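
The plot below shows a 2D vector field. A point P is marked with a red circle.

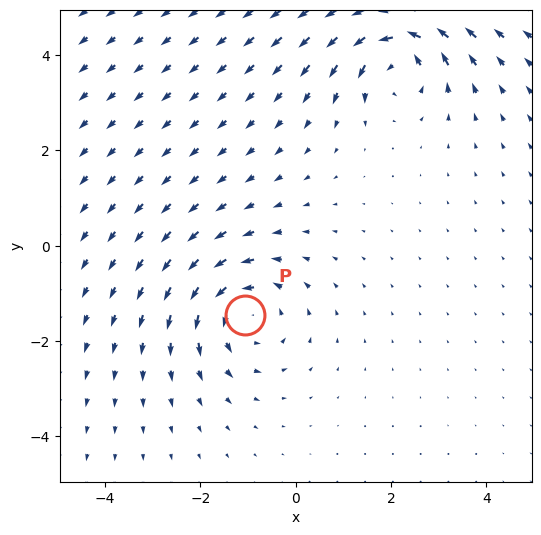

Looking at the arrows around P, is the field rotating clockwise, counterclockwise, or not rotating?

counterclockwise

Near P at (-1.1, -1.5) the arrows circulate counterclockwise. The curl (z-component) there is about +3; positive curl means counterclockwise rotation.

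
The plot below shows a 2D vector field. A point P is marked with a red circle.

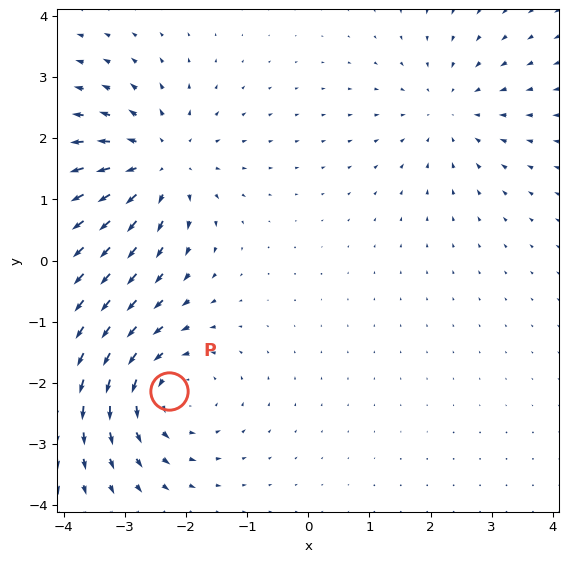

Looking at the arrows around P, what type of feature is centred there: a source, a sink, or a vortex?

vortex

At P (-2.3, -2.1) the arrows circulate counterclockwise. Divergence ≈0, curl about +4 — near-zero divergence with nonzero curl is a vortex.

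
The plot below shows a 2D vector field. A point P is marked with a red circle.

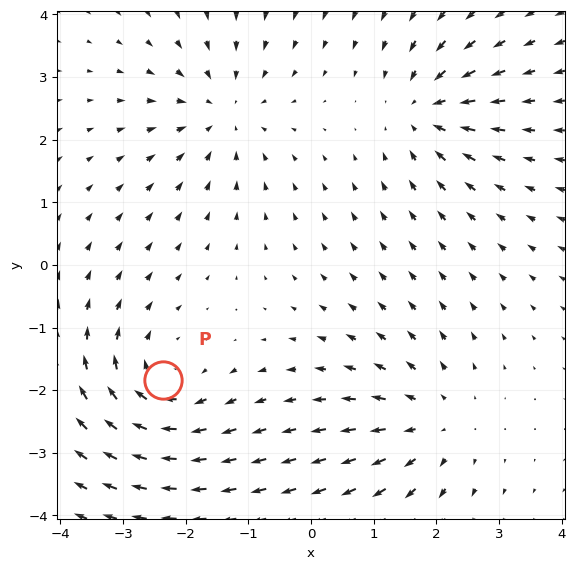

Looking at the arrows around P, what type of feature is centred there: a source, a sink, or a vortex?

vortex

At P (-2.4, -1.8) the arrows circulate clockwise. Divergence ≈0, curl about -4 — near-zero divergence with nonzero curl is a vortex.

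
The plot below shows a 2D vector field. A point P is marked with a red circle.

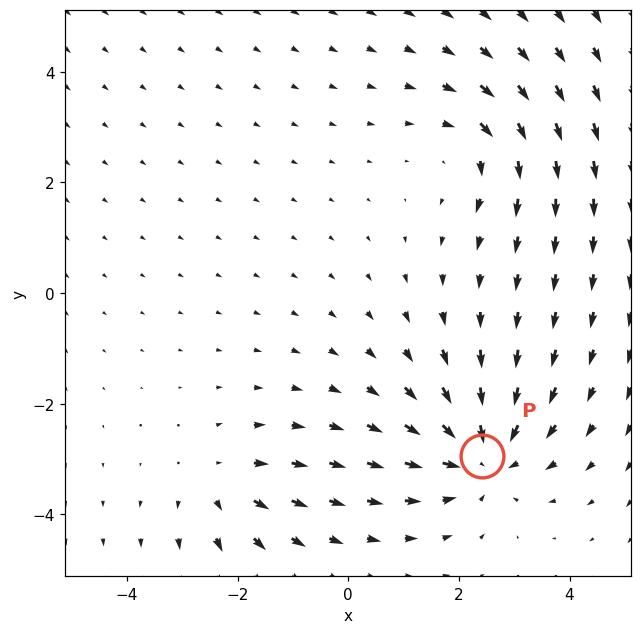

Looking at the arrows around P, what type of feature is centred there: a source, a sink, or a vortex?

At P (2.4, -2.9) the arrows converge inward. Divergence about -4, curl ≈0 — negative divergence with near-zero curl is a sink.

sink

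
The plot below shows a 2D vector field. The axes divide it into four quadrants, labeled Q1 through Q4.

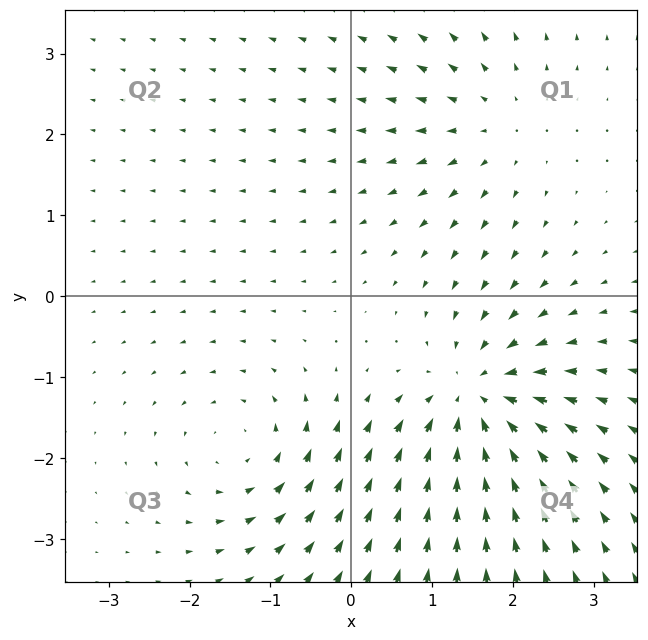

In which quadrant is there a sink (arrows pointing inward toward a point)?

The sink sits at approximately (1.6, -1.3), which lies in quadrant Q4. The divergence there is about -5, negative as expected for a sink.

Q4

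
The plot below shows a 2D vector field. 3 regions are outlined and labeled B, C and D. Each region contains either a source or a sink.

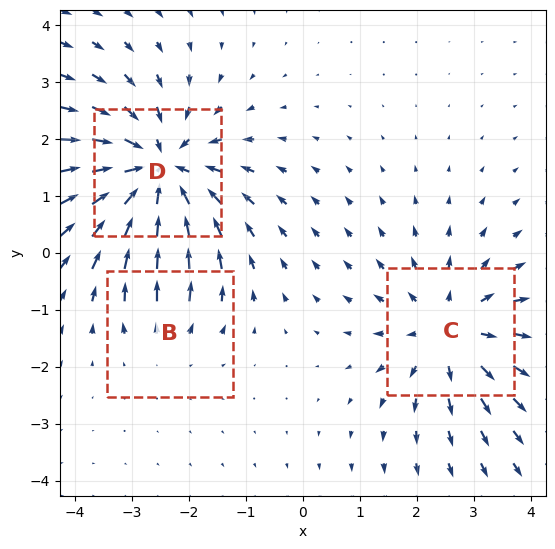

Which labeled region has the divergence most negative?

Divergence at each region's feature centre — B: about +2, C: about +3, D: about -5. Region D is most negative.

D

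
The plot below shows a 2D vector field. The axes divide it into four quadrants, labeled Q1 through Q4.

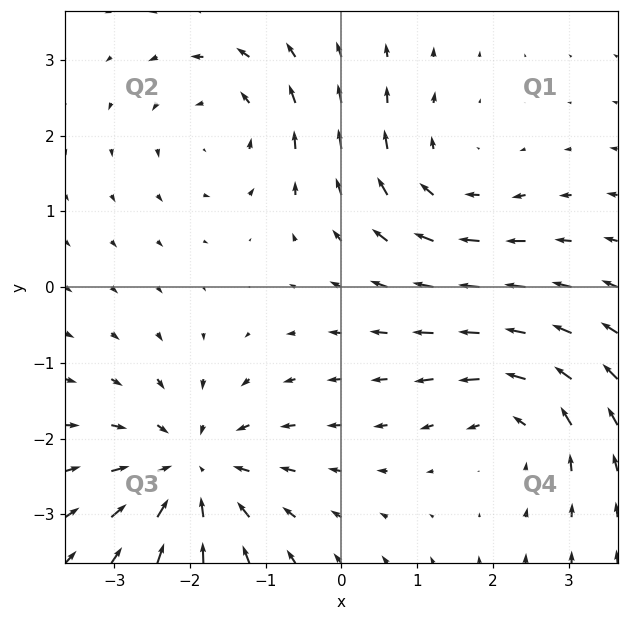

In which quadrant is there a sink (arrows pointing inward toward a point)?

Q3

The sink sits at approximately (-2.0, -2.4), which lies in quadrant Q3. The divergence there is about -5, negative as expected for a sink.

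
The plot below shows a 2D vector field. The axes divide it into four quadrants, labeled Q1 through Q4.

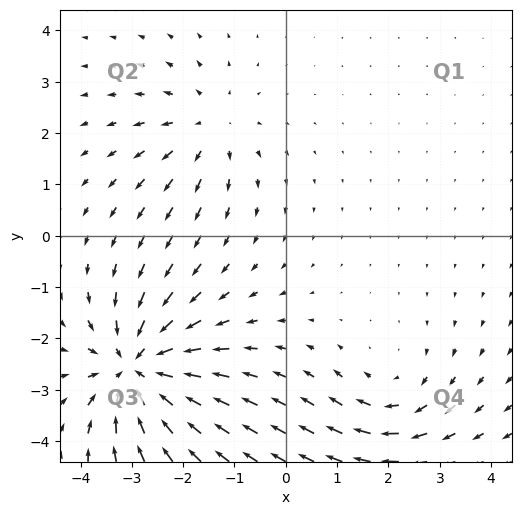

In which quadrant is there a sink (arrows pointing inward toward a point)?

Q3

The sink sits at approximately (-2.9, -2.6), which lies in quadrant Q3. The divergence there is about -5, negative as expected for a sink.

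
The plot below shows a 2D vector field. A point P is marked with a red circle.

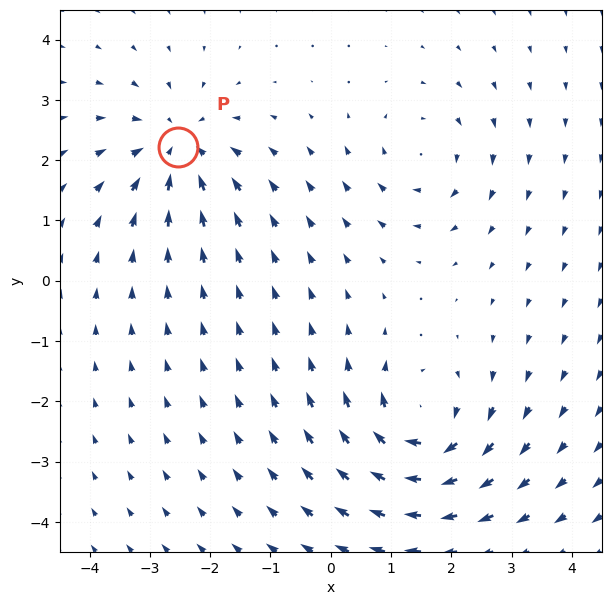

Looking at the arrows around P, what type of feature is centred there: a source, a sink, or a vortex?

At P (-2.5, 2.2) the arrows converge inward. Divergence about -4, curl ≈0 — negative divergence with near-zero curl is a sink.

sink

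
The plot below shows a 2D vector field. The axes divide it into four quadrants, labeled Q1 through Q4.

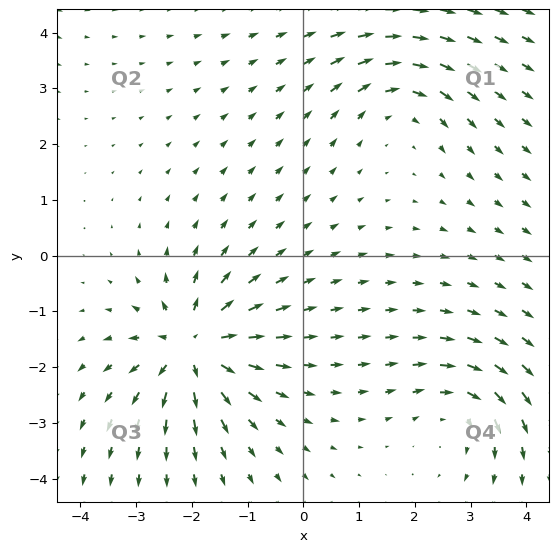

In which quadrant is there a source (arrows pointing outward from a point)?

The source sits at approximately (-2.0, -1.6), which lies in quadrant Q3. The divergence there is about +6, positive as expected for a source.

Q3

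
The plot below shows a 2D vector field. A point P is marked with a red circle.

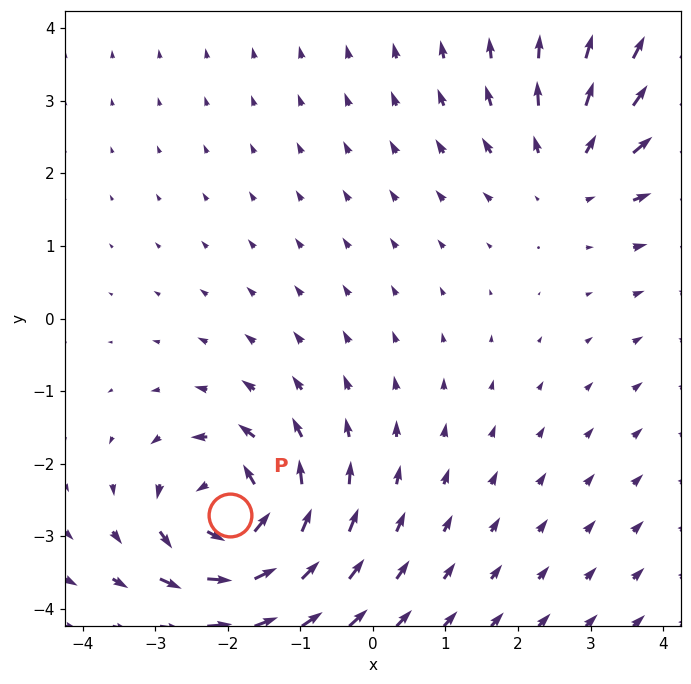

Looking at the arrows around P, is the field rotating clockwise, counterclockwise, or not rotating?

Near P at (-2.0, -2.7) the arrows circulate counterclockwise. The curl (z-component) there is about +5; positive curl means counterclockwise rotation.

counterclockwise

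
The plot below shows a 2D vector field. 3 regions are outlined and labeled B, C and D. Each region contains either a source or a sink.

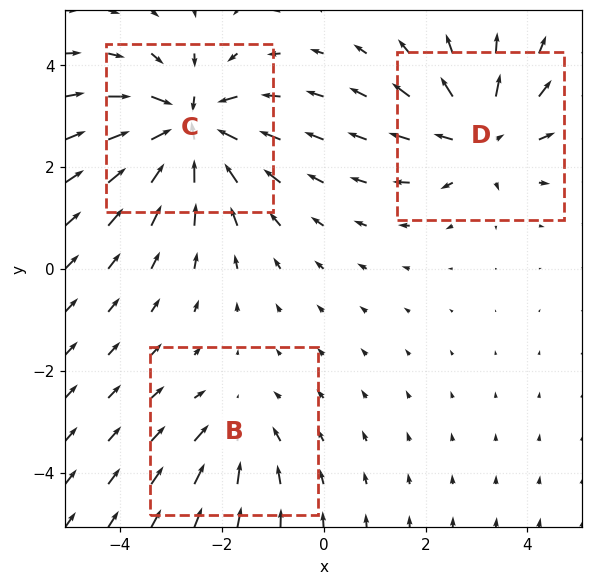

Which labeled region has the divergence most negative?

Divergence at each region's feature centre — B: about -2, C: about -5, D: about +4. Region C is most negative.

C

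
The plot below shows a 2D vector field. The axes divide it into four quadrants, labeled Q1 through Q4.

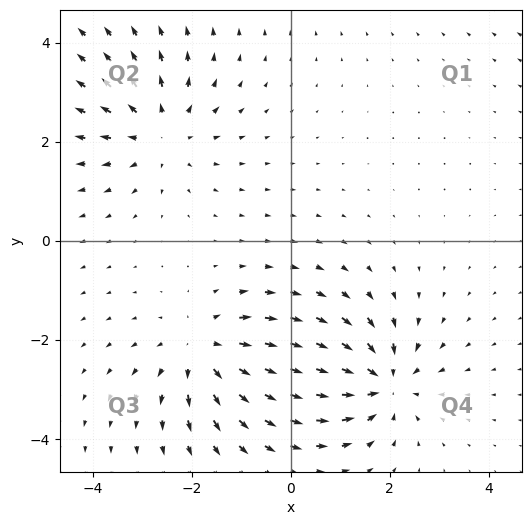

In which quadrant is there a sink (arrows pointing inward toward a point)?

The sink sits at approximately (1.9, -2.9), which lies in quadrant Q4. The divergence there is about -4, negative as expected for a sink.

Q4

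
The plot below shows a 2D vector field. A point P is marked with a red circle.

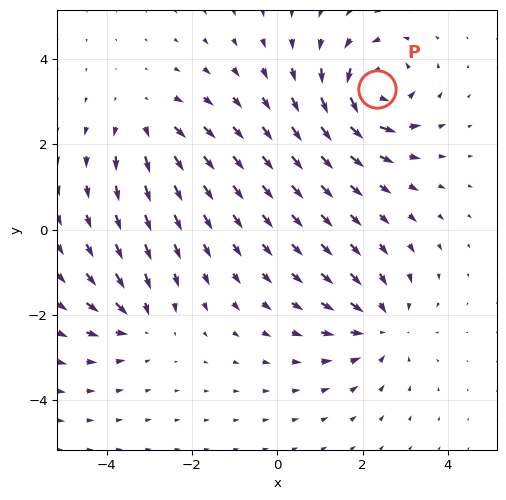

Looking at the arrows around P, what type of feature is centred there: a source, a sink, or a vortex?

vortex

At P (2.3, 3.3) the arrows circulate counterclockwise. Divergence ≈0, curl about +6 — near-zero divergence with nonzero curl is a vortex.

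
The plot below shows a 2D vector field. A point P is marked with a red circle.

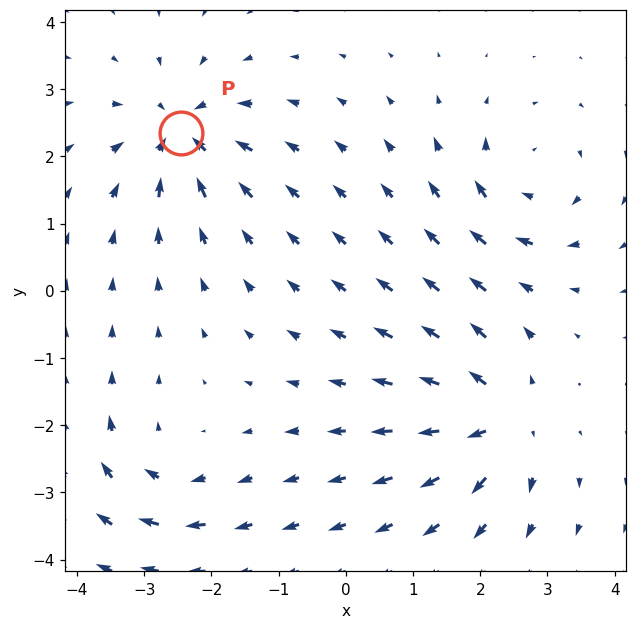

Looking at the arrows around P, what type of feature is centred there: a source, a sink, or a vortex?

sink

At P (-2.5, 2.3) the arrows converge inward. Divergence about -6, curl ≈0 — negative divergence with near-zero curl is a sink.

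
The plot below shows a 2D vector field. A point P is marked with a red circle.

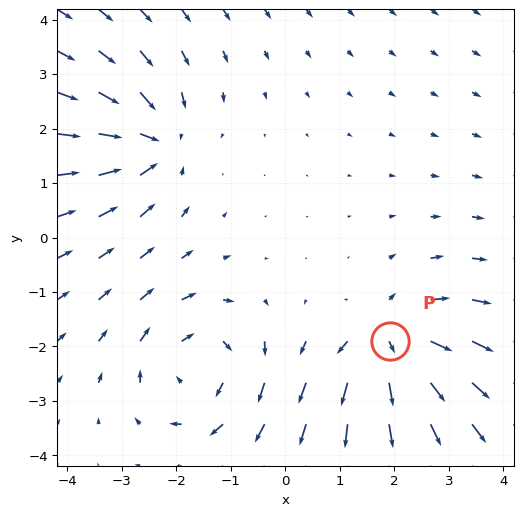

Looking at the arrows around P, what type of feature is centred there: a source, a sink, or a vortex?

At P (1.9, -1.9) the arrows spread outward. Divergence about +5, curl ≈0 — positive divergence with near-zero curl is a source.

source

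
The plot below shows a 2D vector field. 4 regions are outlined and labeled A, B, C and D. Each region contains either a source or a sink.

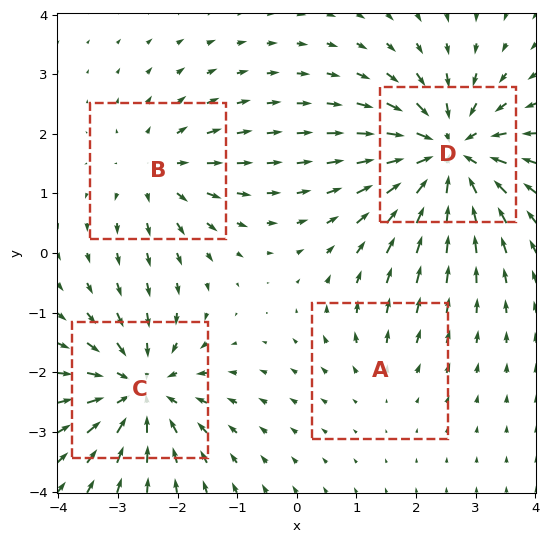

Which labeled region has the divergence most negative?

Divergence at each region's feature centre — A: about +2, B: about +4, C: about -6, D: about -7. Region D is most negative.

D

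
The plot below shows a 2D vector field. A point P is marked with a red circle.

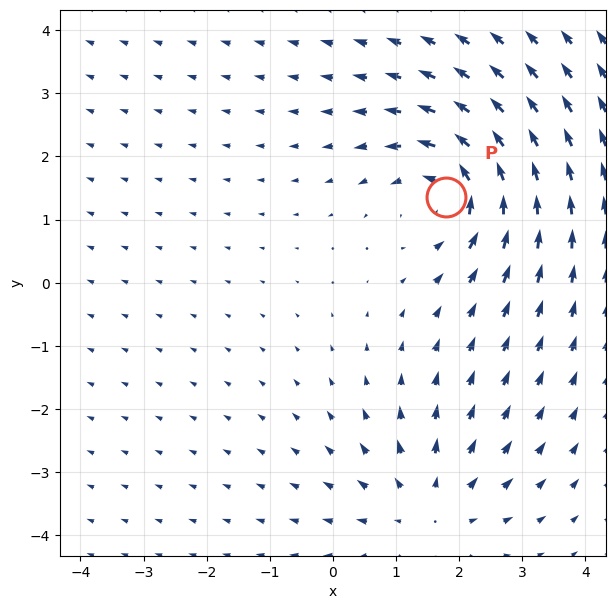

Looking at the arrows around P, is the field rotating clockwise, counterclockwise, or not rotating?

counterclockwise

Near P at (1.8, 1.4) the arrows circulate counterclockwise. The curl (z-component) there is about +5; positive curl means counterclockwise rotation.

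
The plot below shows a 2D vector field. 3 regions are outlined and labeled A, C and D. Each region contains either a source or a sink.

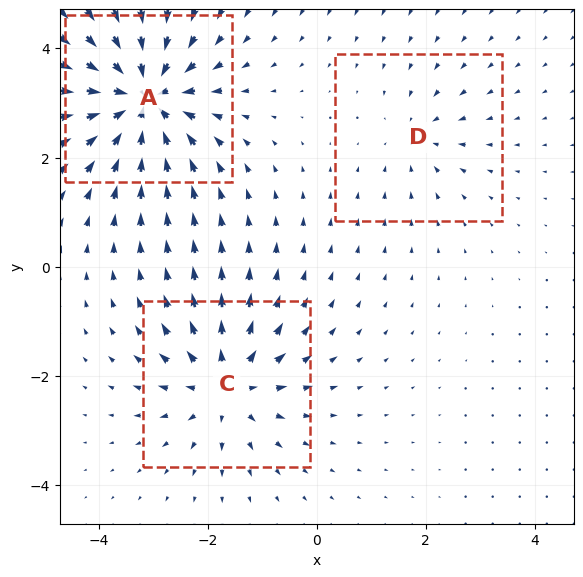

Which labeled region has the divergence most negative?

Divergence at each region's feature centre — A: about -6, C: about +4, D: about -2. Region A is most negative.

A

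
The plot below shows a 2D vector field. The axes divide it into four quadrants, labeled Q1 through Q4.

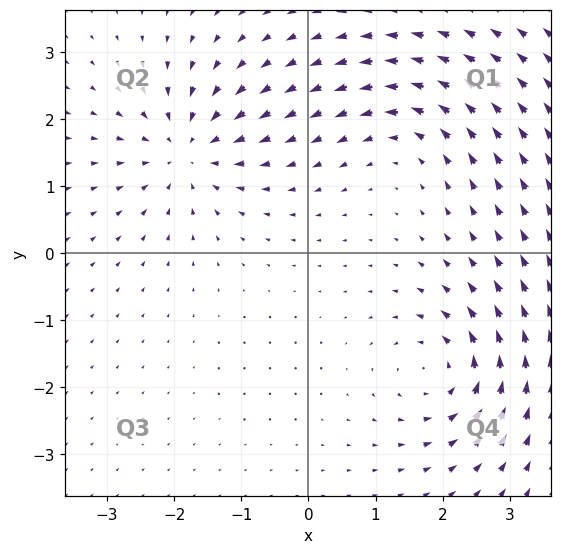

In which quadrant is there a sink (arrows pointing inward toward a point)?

The sink sits at approximately (-1.8, 1.5), which lies in quadrant Q2. The divergence there is about -5, negative as expected for a sink.

Q2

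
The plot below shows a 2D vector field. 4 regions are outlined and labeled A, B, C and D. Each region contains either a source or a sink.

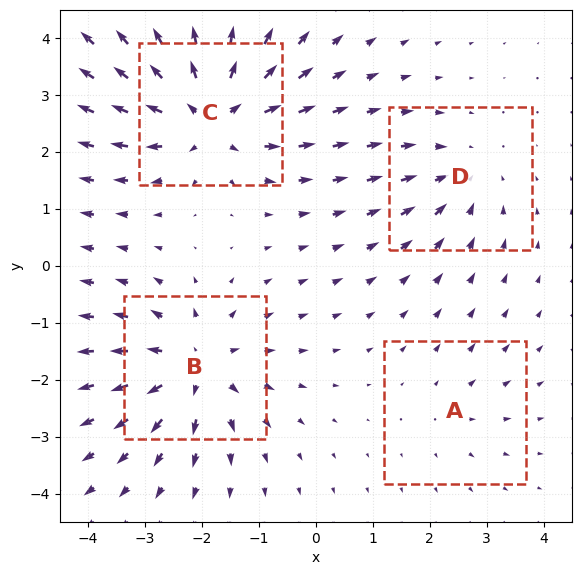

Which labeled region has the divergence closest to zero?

A

Divergence at each region's feature centre — A: about +2, B: about +5, C: about +7, D: about -3. Region A is closest to zero.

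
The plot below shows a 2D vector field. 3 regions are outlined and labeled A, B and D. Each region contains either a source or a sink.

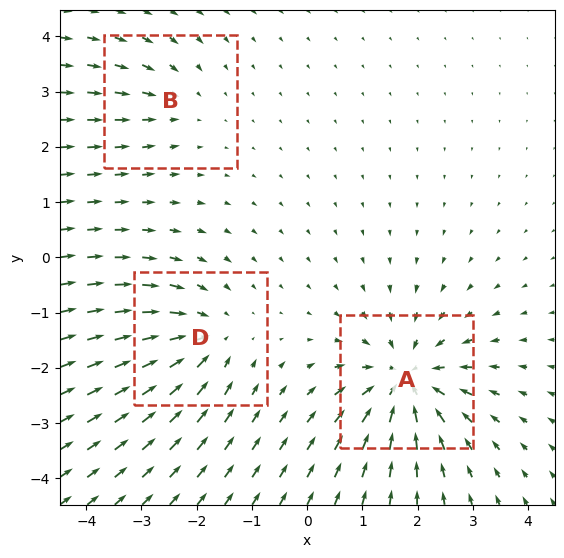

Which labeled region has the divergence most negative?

Divergence at each region's feature centre — A: about -6, B: about -2, D: about -4. Region A is most negative.

A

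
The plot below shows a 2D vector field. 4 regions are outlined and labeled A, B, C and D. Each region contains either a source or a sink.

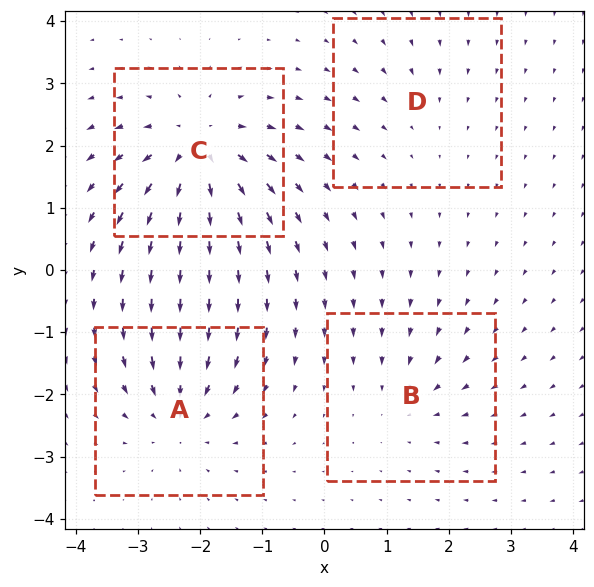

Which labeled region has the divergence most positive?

Divergence at each region's feature centre — A: about -5, B: about -3, C: about +7, D: about -2. Region C is most positive.

C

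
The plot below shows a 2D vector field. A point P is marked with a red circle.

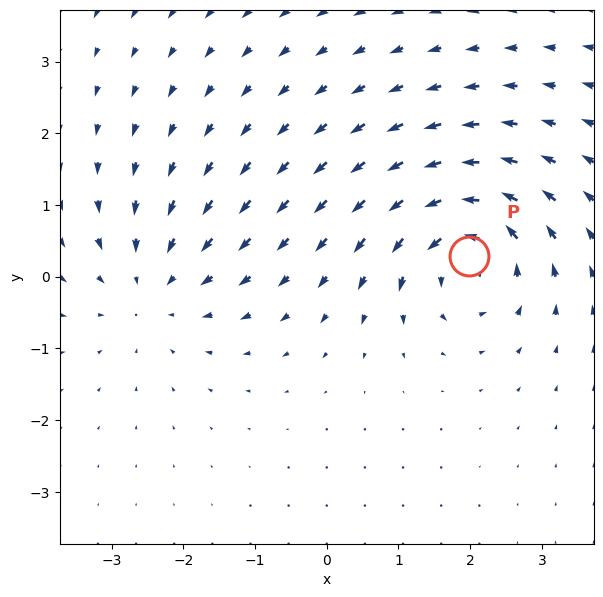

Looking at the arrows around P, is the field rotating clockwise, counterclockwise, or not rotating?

Near P at (2.0, 0.3) the arrows circulate counterclockwise. The curl (z-component) there is about +6; positive curl means counterclockwise rotation.

counterclockwise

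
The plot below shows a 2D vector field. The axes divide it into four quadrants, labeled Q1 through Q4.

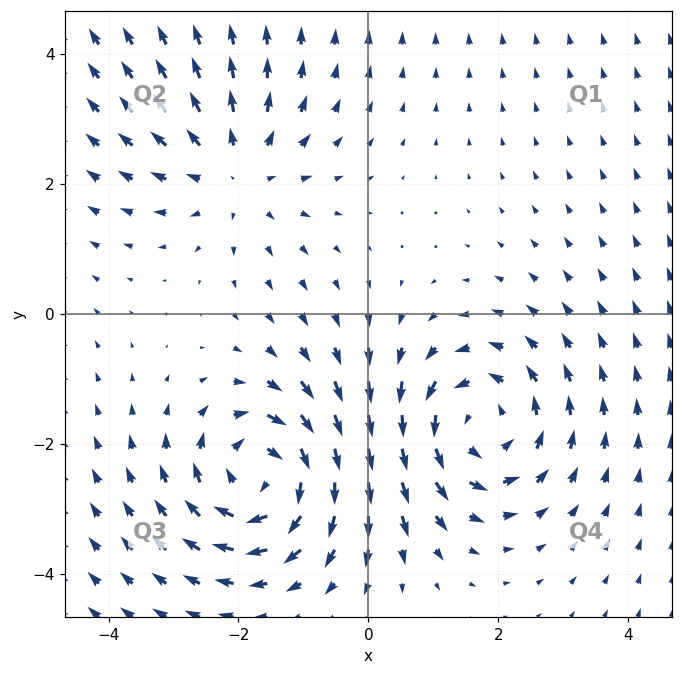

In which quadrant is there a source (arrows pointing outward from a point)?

The source sits at approximately (-2.0, 2.2), which lies in quadrant Q2. The divergence there is about +3, positive as expected for a source.

Q2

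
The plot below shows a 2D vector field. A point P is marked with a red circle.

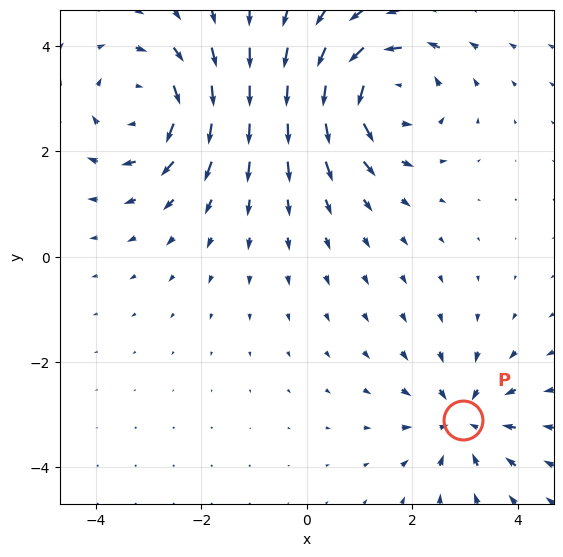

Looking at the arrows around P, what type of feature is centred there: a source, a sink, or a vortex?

At P (3.0, -3.1) the arrows converge inward. Divergence about -4, curl ≈0 — negative divergence with near-zero curl is a sink.

sink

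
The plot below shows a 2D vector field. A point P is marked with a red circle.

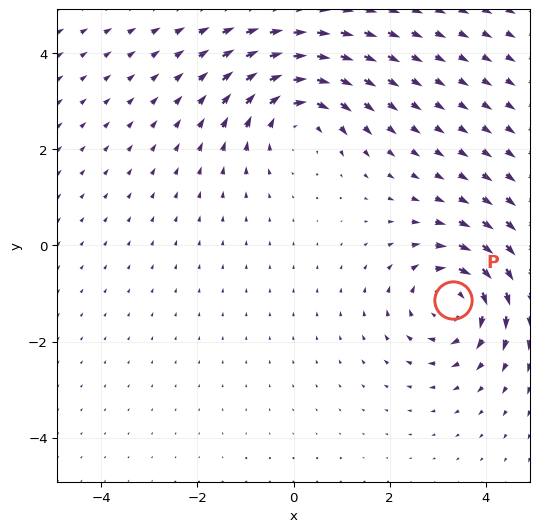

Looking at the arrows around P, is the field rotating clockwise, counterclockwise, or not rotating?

Near P at (3.3, -1.1) the arrows circulate clockwise. The curl (z-component) there is about -4; negative curl means clockwise rotation.

clockwise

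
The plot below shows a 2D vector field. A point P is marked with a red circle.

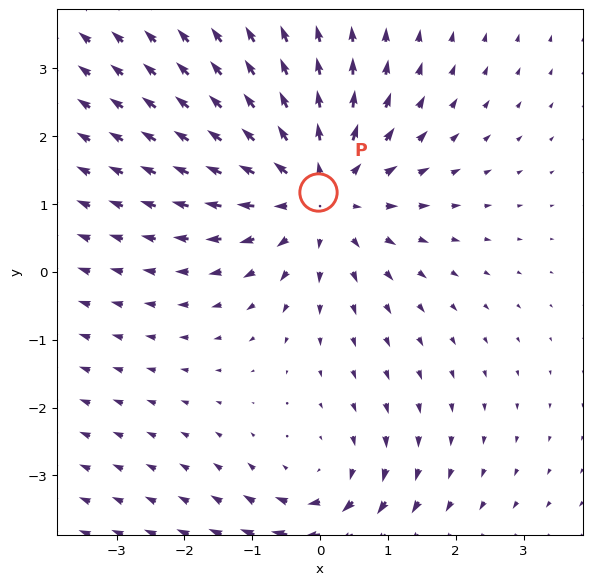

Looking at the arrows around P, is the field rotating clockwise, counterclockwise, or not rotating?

not rotating

Near P at (-0.0, 1.2) the arrows show no circulation. The curl there is ≈0.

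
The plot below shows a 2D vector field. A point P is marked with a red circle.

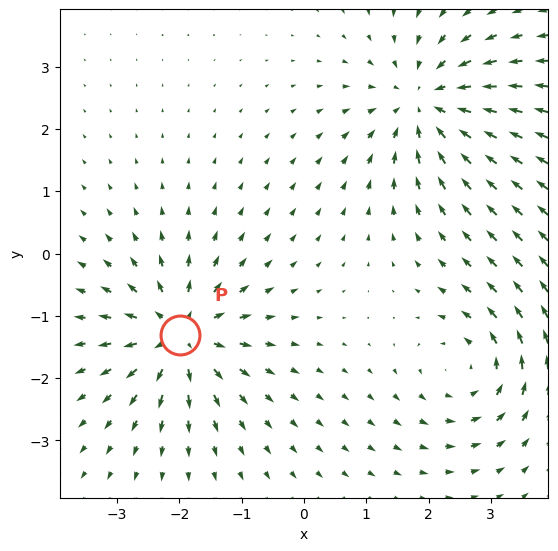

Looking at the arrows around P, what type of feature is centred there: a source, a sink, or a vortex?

source

At P (-2.0, -1.3) the arrows spread outward. Divergence about +6, curl ≈0 — positive divergence with near-zero curl is a source.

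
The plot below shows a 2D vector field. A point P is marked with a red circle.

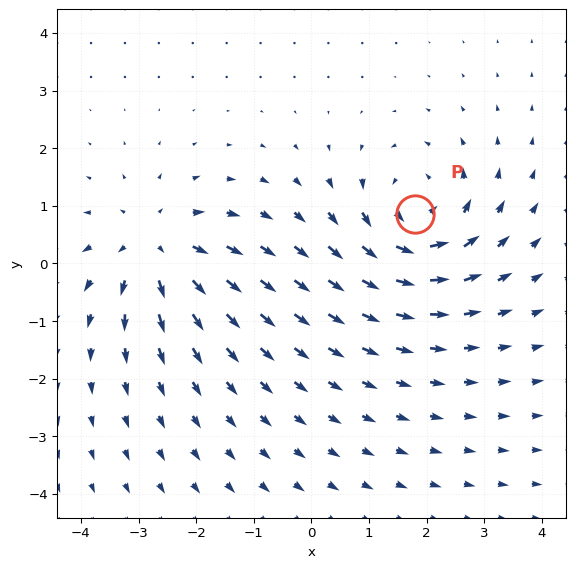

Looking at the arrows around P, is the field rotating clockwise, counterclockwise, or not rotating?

Near P at (1.8, 0.9) the arrows circulate counterclockwise. The curl (z-component) there is about +5; positive curl means counterclockwise rotation.

counterclockwise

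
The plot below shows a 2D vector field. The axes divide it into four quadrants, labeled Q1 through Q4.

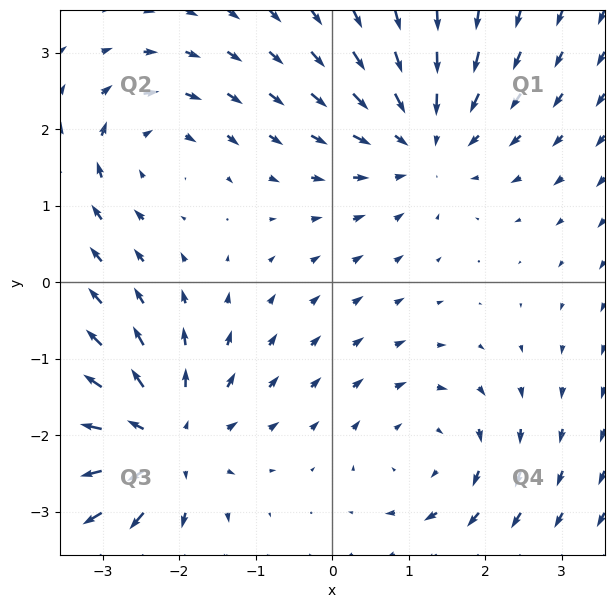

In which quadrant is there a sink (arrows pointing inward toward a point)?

Q1

The sink sits at approximately (1.2, 1.9), which lies in quadrant Q1. The divergence there is about -3, negative as expected for a sink.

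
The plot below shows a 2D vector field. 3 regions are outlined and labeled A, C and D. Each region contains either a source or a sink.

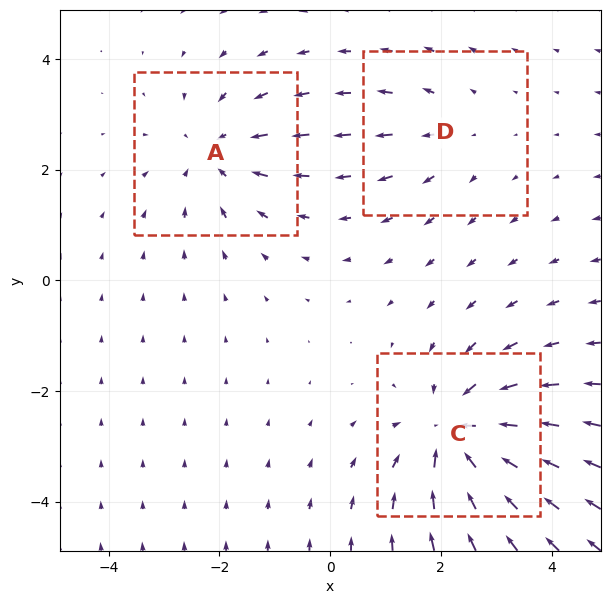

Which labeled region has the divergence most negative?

Divergence at each region's feature centre — A: about -3, C: about -4, D: about +2. Region C is most negative.

C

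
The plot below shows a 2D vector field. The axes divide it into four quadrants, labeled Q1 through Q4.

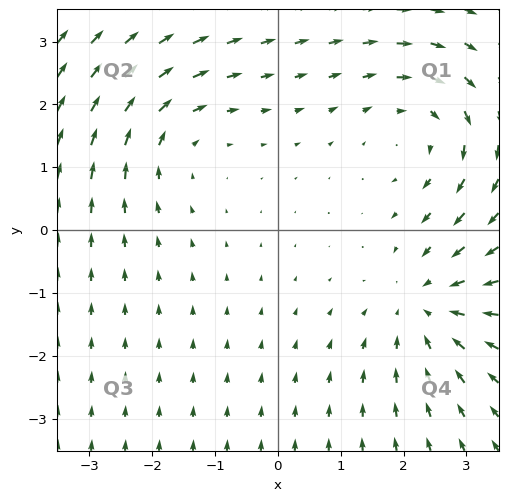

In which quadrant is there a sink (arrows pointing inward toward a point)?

The sink sits at approximately (2.4, -1.2), which lies in quadrant Q4. The divergence there is about -4, negative as expected for a sink.

Q4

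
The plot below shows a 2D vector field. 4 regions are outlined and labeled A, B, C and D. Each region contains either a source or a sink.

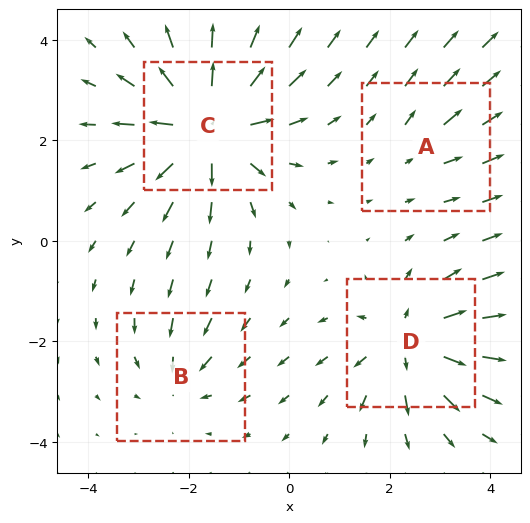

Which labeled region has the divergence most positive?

Divergence at each region's feature centre — A: about +2, B: about -3, C: about +8, D: about +6. Region C is most positive.

C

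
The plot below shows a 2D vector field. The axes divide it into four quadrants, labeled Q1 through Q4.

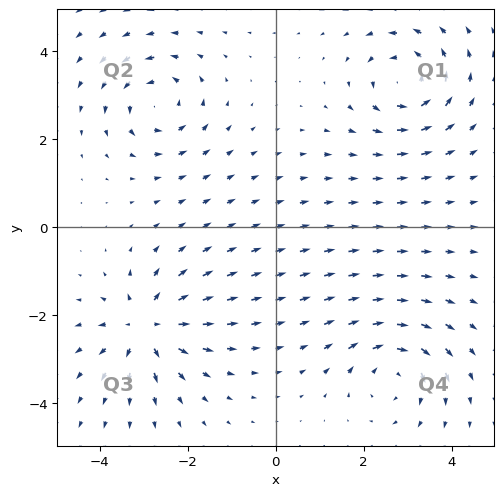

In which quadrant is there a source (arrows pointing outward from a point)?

Q3

The source sits at approximately (-2.9, -2.3), which lies in quadrant Q3. The divergence there is about +5, positive as expected for a source.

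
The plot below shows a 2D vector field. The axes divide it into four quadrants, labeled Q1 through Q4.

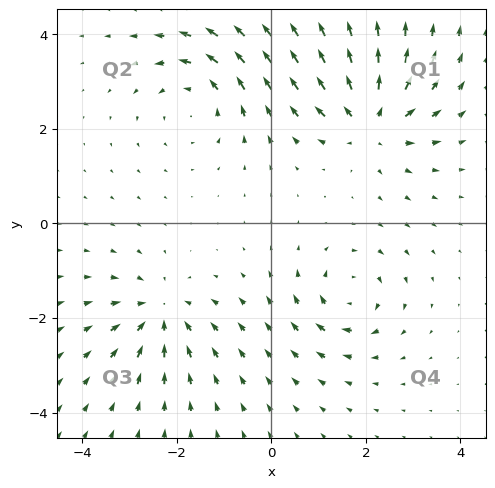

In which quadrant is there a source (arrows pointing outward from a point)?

The source sits at approximately (2.1, 2.2), which lies in quadrant Q1. The divergence there is about +6, positive as expected for a source.

Q1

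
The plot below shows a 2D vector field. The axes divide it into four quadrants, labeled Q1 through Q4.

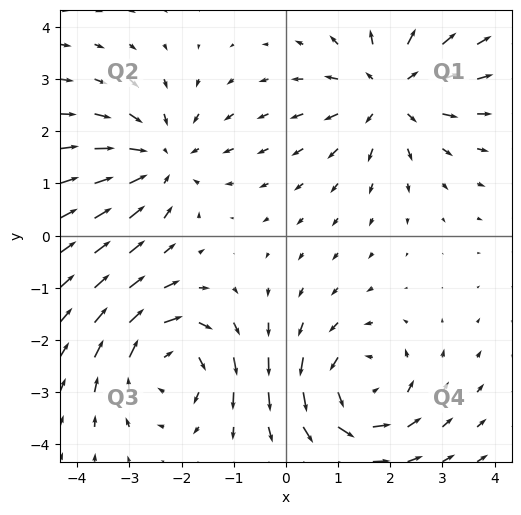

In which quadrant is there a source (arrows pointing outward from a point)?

Q1

The source sits at approximately (2.0, 2.8), which lies in quadrant Q1. The divergence there is about +3, positive as expected for a source.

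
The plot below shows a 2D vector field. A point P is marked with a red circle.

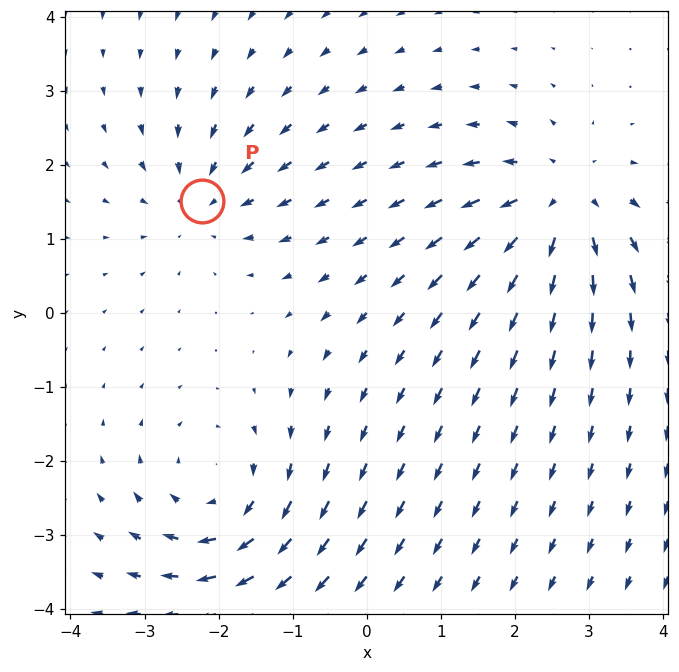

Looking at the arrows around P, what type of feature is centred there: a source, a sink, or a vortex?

At P (-2.2, 1.5) the arrows converge inward. Divergence about -4, curl ≈0 — negative divergence with near-zero curl is a sink.

sink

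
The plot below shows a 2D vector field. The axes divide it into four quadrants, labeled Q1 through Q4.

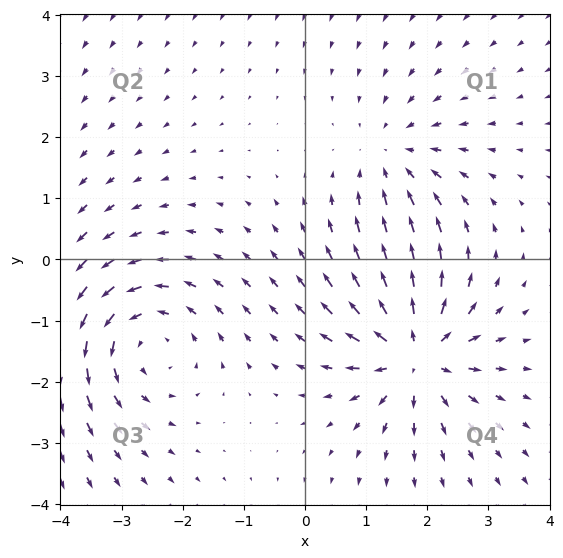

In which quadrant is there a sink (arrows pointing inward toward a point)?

The sink sits at approximately (1.4, 1.7), which lies in quadrant Q1. The divergence there is about -3, negative as expected for a sink.

Q1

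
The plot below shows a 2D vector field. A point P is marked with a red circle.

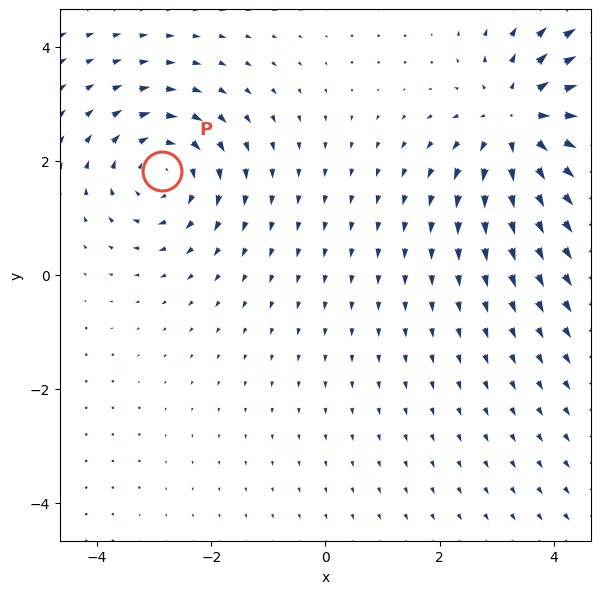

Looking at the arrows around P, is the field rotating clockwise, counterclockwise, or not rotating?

clockwise

Near P at (-2.9, 1.8) the arrows circulate clockwise. The curl (z-component) there is about -3; negative curl means clockwise rotation.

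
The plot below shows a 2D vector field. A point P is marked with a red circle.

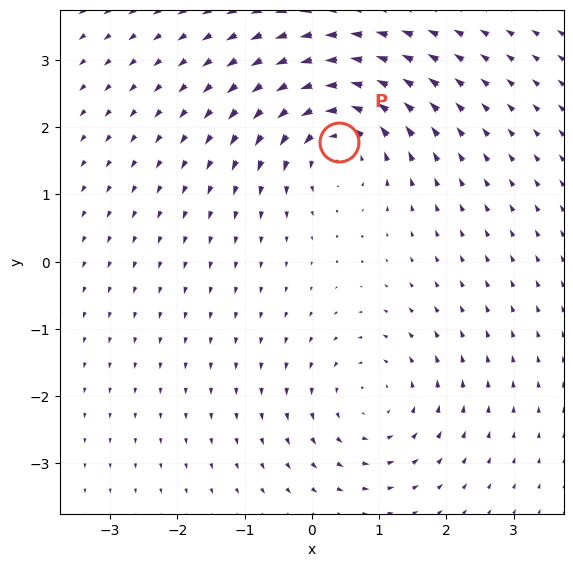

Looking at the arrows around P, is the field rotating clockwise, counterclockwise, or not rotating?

Near P at (0.4, 1.8) the arrows circulate counterclockwise. The curl (z-component) there is about +6; positive curl means counterclockwise rotation.

counterclockwise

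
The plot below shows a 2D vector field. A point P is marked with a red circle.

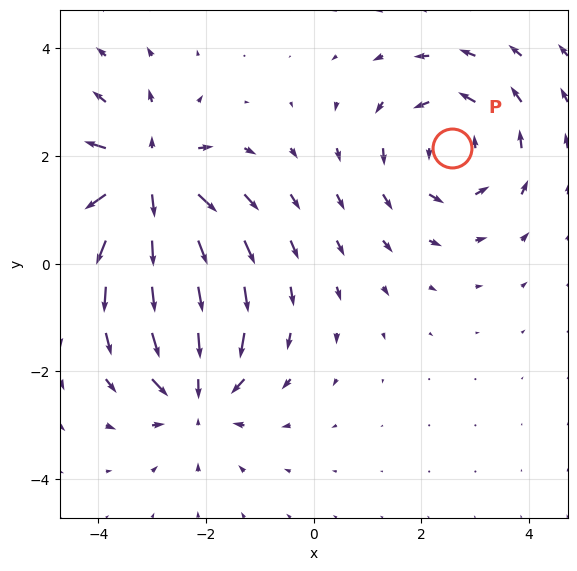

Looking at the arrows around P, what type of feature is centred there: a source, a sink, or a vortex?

At P (2.6, 2.2) the arrows circulate counterclockwise. Divergence ≈0, curl about +4 — near-zero divergence with nonzero curl is a vortex.

vortex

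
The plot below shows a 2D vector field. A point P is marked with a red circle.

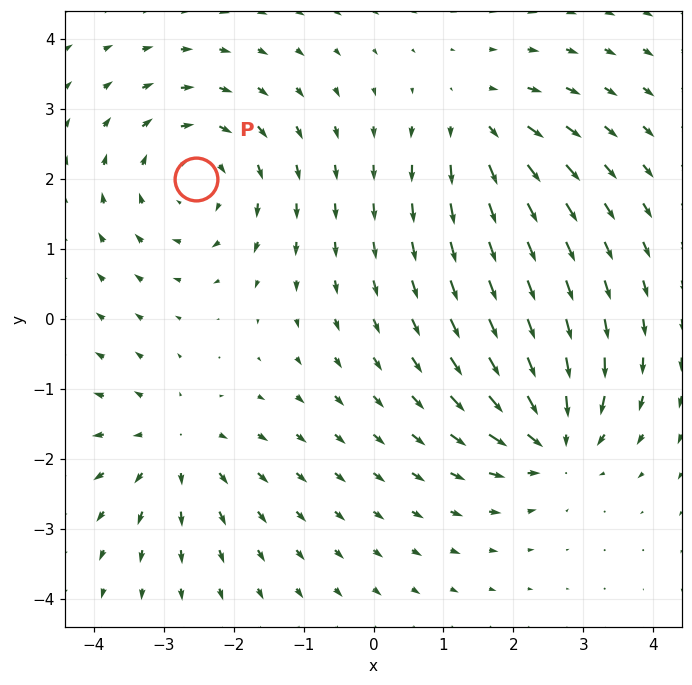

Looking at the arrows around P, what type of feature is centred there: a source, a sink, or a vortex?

At P (-2.5, 2.0) the arrows circulate clockwise. Divergence ≈0, curl about -4 — near-zero divergence with nonzero curl is a vortex.

vortex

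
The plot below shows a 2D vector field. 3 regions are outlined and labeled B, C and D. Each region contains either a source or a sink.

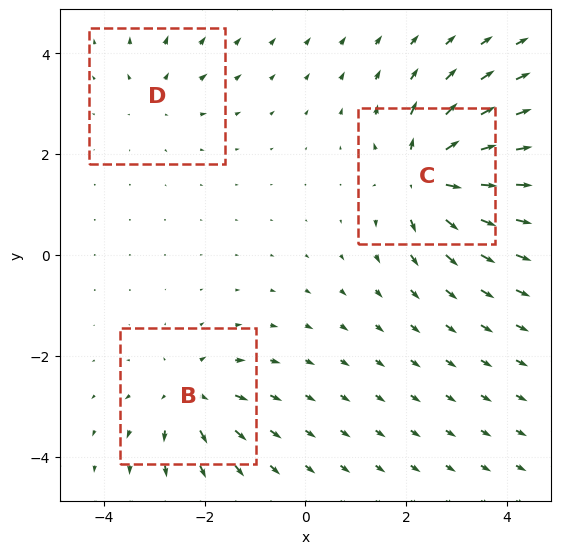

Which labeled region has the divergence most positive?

Divergence at each region's feature centre — B: about +4, C: about +6, D: about +3. Region C is most positive.

C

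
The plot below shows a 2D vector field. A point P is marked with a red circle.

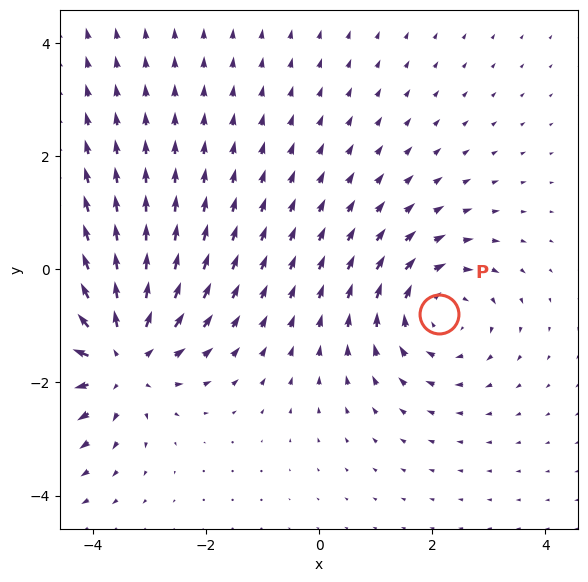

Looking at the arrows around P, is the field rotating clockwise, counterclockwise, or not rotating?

Near P at (2.1, -0.8) the arrows circulate clockwise. The curl (z-component) there is about -3; negative curl means clockwise rotation.

clockwise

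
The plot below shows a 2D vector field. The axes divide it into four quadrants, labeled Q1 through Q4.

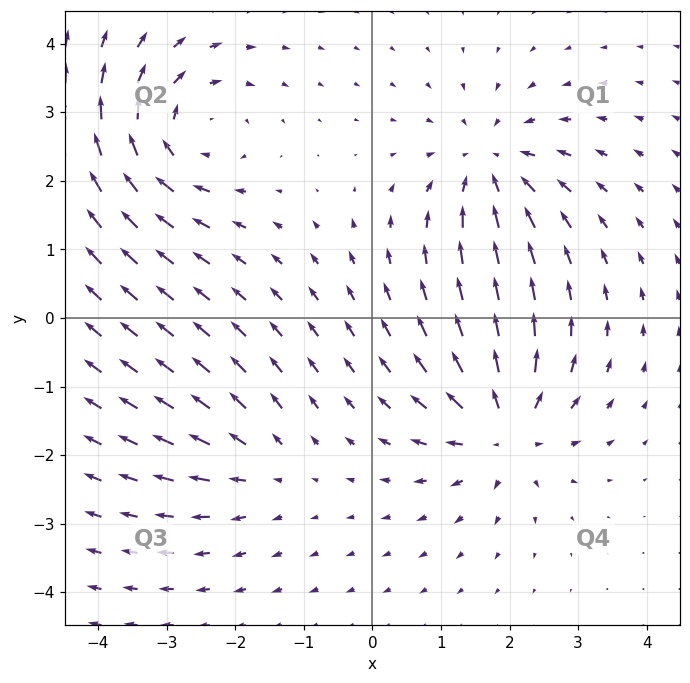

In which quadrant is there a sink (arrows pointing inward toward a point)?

The sink sits at approximately (1.7, 2.2), which lies in quadrant Q1. The divergence there is about -5, negative as expected for a sink.

Q1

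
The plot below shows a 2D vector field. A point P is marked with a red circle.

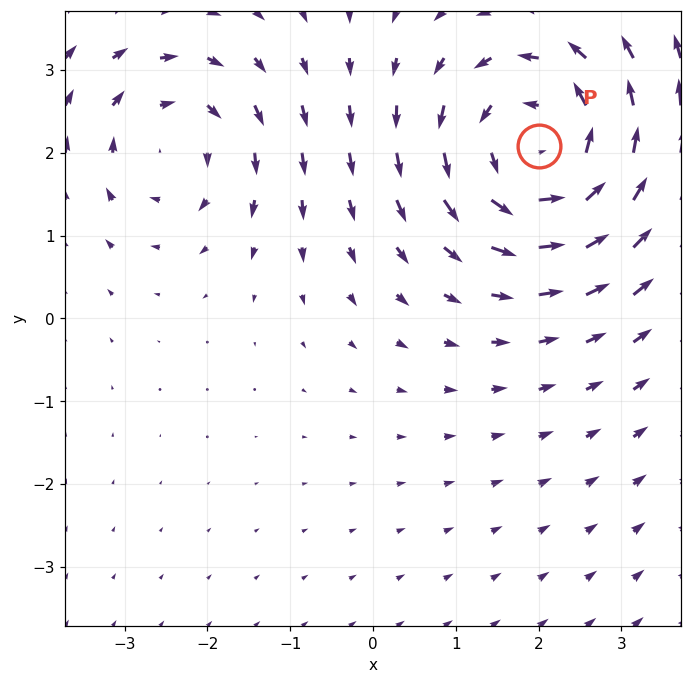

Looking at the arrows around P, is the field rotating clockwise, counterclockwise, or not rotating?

counterclockwise

Near P at (2.0, 2.1) the arrows circulate counterclockwise. The curl (z-component) there is about +4; positive curl means counterclockwise rotation.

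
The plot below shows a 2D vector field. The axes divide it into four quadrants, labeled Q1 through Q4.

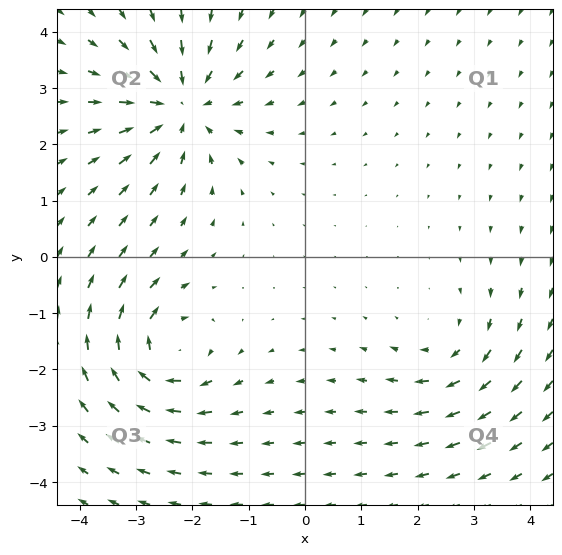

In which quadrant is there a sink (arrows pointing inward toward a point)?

The sink sits at approximately (-2.2, 2.7), which lies in quadrant Q2. The divergence there is about -5, negative as expected for a sink.

Q2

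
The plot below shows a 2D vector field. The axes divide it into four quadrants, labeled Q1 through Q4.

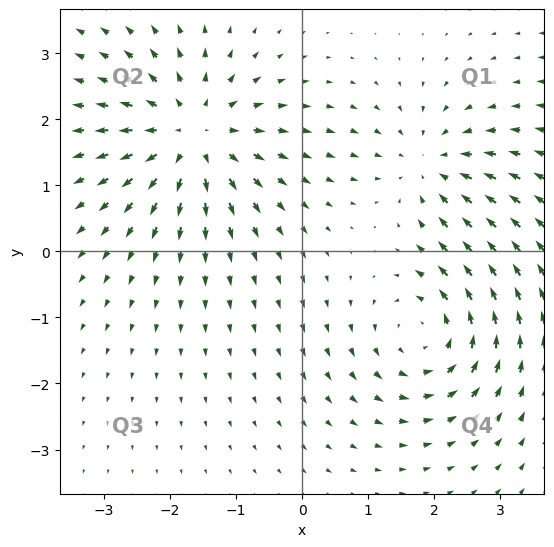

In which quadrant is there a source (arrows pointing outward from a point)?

Q2

The source sits at approximately (-1.7, 1.8), which lies in quadrant Q2. The divergence there is about +4, positive as expected for a source.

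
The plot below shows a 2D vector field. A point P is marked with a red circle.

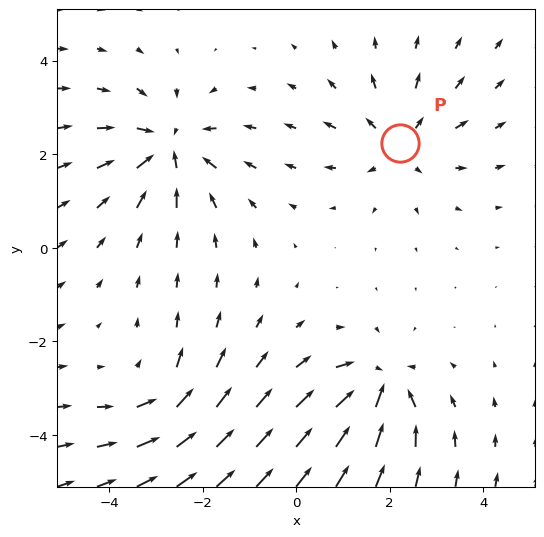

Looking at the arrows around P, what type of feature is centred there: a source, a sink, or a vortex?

source

At P (2.2, 2.2) the arrows spread outward. Divergence about +3, curl ≈0 — positive divergence with near-zero curl is a source.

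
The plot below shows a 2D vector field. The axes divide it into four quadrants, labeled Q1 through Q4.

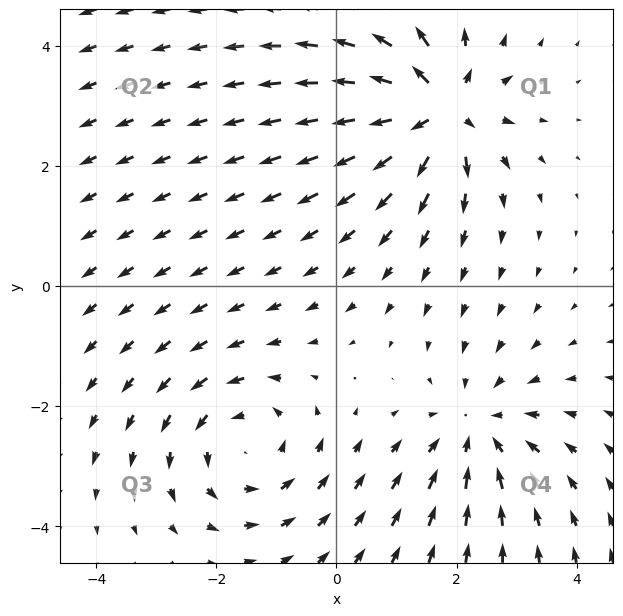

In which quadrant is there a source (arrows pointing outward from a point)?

The source sits at approximately (1.7, 2.9), which lies in quadrant Q1. The divergence there is about +6, positive as expected for a source.

Q1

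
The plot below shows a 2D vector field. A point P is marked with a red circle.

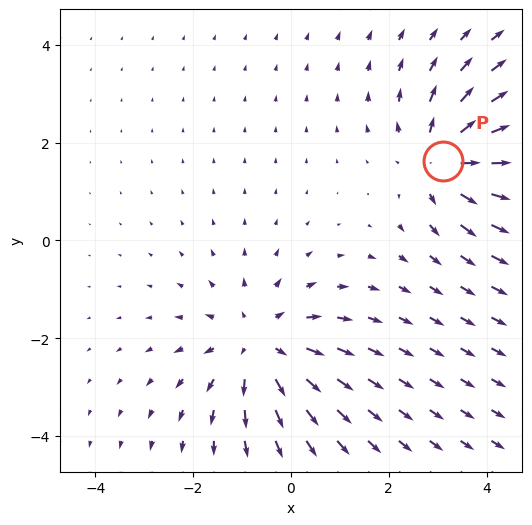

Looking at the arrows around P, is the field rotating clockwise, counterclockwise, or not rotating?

Near P at (3.1, 1.6) the arrows show no circulation. The curl there is ≈0.

not rotating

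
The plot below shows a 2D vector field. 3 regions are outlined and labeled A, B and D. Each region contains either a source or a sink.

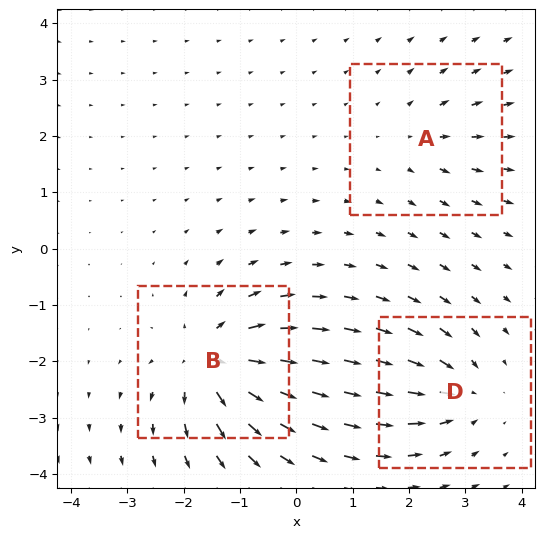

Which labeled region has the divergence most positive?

Divergence at each region's feature centre — A: about +2, B: about +5, D: about -4. Region B is most positive.

B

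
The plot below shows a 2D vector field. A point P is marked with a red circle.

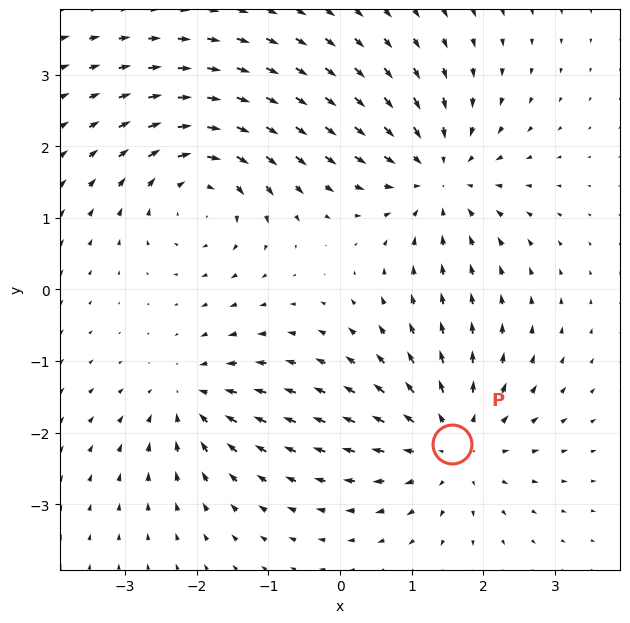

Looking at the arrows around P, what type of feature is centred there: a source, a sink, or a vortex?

source

At P (1.6, -2.2) the arrows spread outward. Divergence about +4, curl ≈0 — positive divergence with near-zero curl is a source.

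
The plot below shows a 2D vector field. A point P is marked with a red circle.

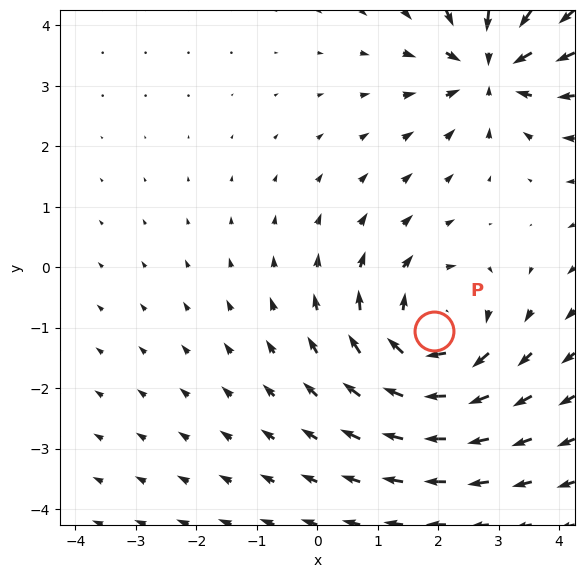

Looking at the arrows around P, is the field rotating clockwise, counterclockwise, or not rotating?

Near P at (1.9, -1.1) the arrows circulate clockwise. The curl (z-component) there is about -5; negative curl means clockwise rotation.

clockwise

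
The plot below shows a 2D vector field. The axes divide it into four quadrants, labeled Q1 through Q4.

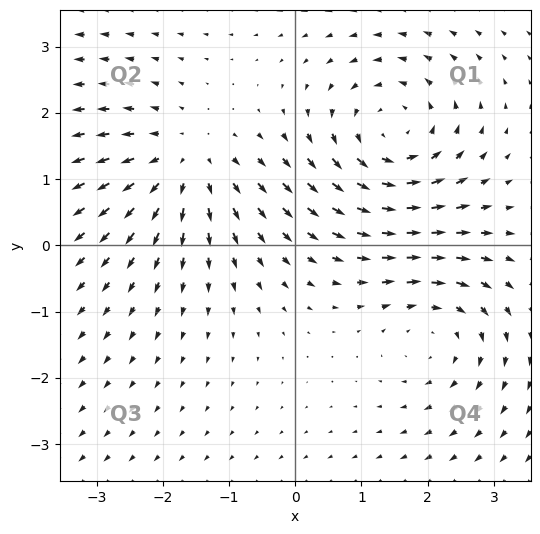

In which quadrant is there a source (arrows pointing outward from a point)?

Q2

The source sits at approximately (-1.7, 1.3), which lies in quadrant Q2. The divergence there is about +3, positive as expected for a source.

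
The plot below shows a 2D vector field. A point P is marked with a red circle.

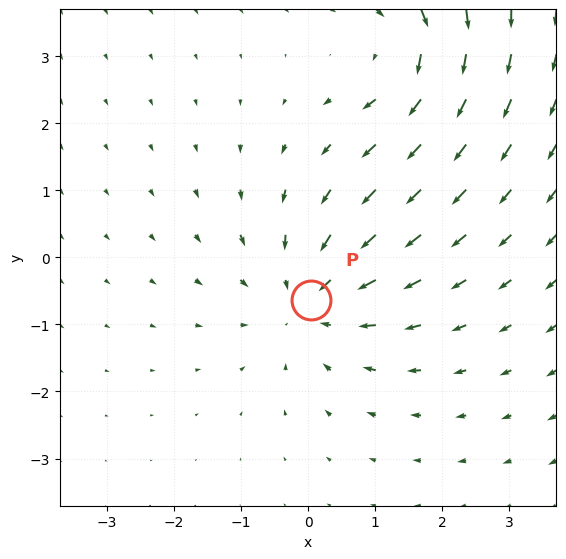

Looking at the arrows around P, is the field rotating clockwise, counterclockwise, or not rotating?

Near P at (0.0, -0.6) the arrows show no circulation. The curl there is ≈0.

not rotating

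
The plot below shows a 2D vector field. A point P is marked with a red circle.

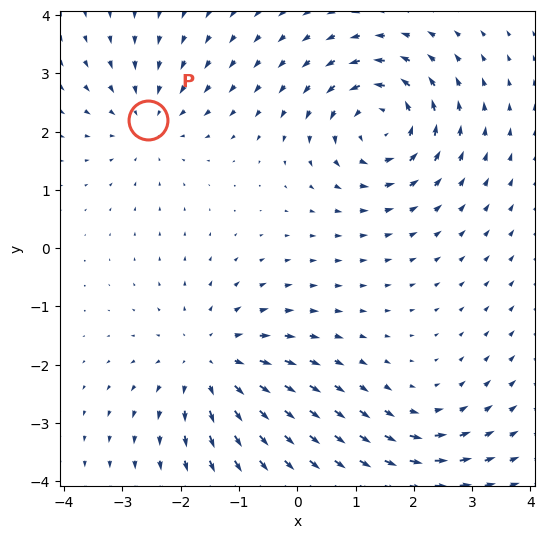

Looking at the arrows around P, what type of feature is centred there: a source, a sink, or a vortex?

At P (-2.6, 2.2) the arrows converge inward. Divergence about -3, curl ≈0 — negative divergence with near-zero curl is a sink.

sink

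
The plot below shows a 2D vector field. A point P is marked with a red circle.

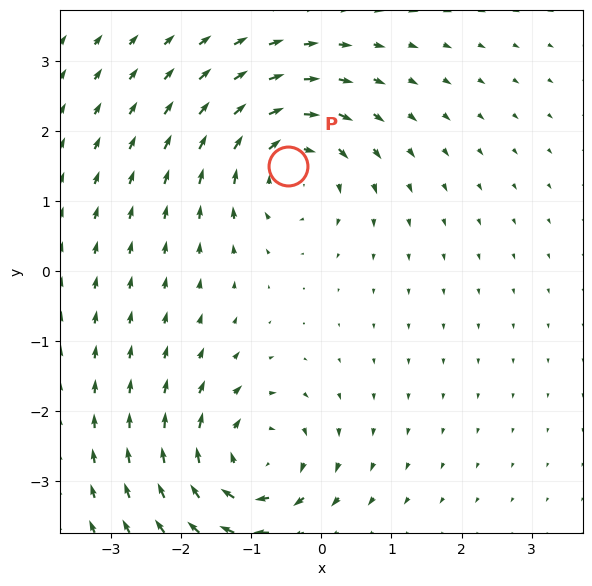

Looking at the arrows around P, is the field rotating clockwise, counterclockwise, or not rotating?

clockwise

Near P at (-0.5, 1.5) the arrows circulate clockwise. The curl (z-component) there is about -5; negative curl means clockwise rotation.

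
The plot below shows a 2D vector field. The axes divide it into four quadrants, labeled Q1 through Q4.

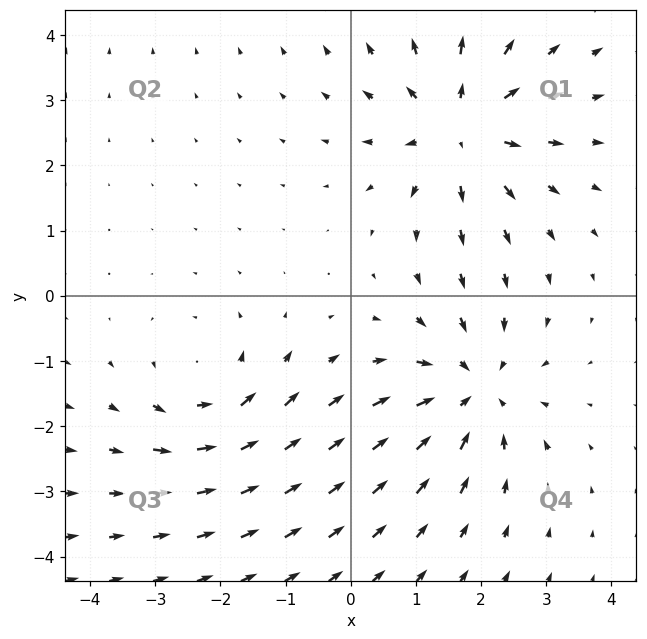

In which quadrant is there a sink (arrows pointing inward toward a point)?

The sink sits at approximately (1.9, -1.5), which lies in quadrant Q4. The divergence there is about -5, negative as expected for a sink.

Q4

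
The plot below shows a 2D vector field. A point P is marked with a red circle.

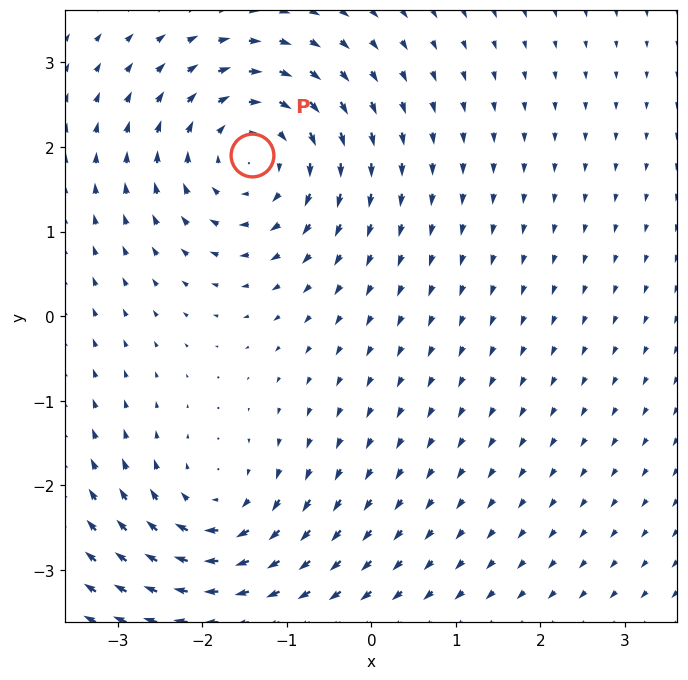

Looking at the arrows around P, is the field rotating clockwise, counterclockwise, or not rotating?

Near P at (-1.4, 1.9) the arrows circulate clockwise. The curl (z-component) there is about -4; negative curl means clockwise rotation.

clockwise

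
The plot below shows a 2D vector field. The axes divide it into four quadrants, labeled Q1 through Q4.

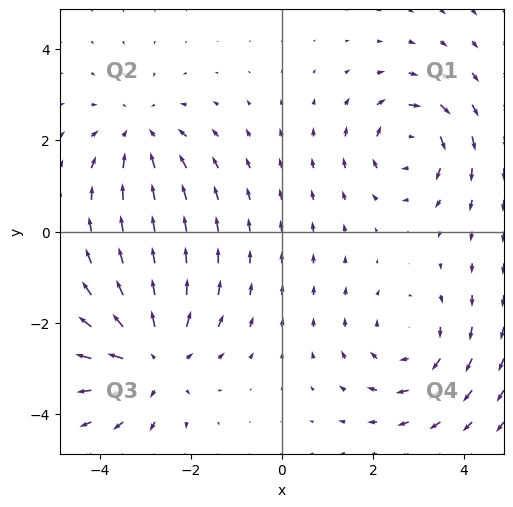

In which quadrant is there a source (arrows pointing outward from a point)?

Q3

The source sits at approximately (-2.8, -2.8), which lies in quadrant Q3. The divergence there is about +4, positive as expected for a source.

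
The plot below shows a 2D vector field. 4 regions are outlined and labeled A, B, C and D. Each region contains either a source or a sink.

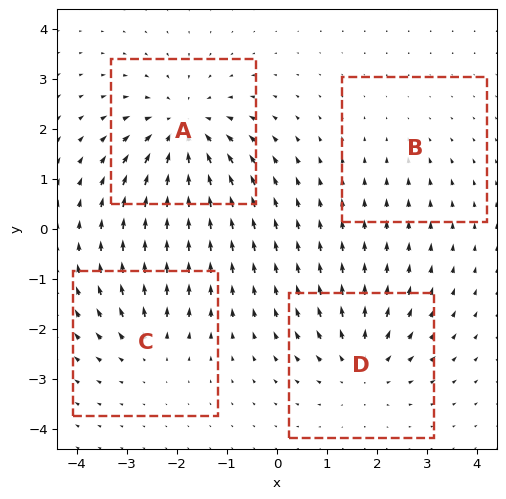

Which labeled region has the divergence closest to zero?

Divergence at each region's feature centre — A: about -6, B: about -2, C: about +3, D: about +5. Region B is closest to zero.

B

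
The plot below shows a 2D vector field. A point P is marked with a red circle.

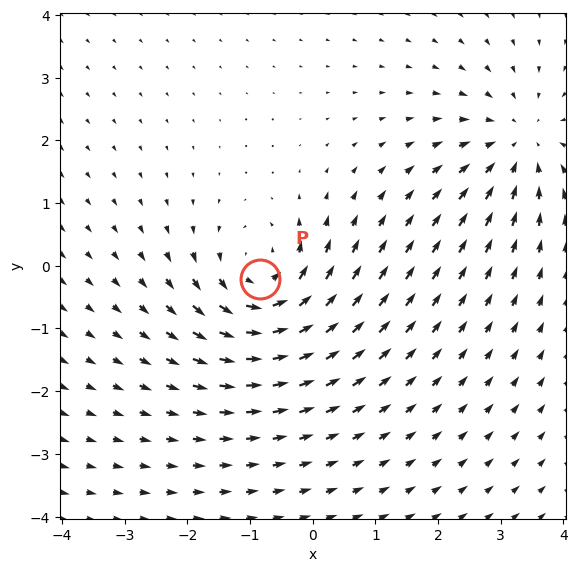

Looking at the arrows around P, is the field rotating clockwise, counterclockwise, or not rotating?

counterclockwise

Near P at (-0.8, -0.2) the arrows circulate counterclockwise. The curl (z-component) there is about +4; positive curl means counterclockwise rotation.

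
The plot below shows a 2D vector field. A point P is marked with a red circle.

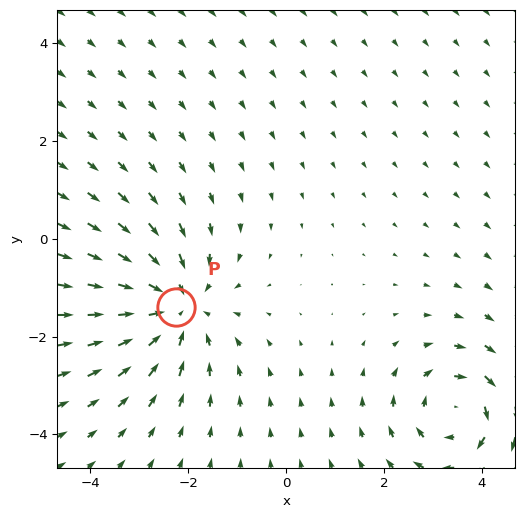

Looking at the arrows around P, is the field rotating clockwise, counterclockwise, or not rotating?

not rotating

Near P at (-2.3, -1.4) the arrows show no circulation. The curl there is ≈0.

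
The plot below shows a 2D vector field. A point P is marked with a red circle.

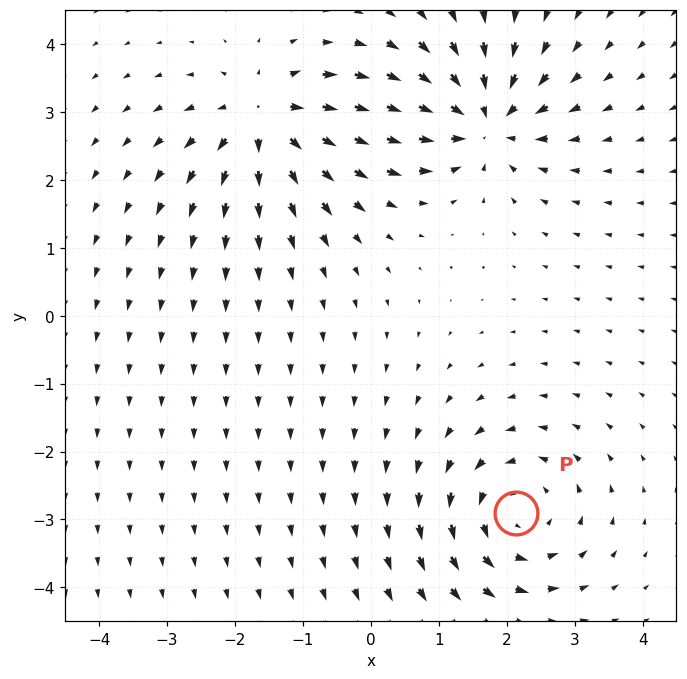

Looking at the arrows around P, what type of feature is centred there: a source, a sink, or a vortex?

vortex

At P (2.1, -2.9) the arrows circulate counterclockwise. Divergence ≈0, curl about +5 — near-zero divergence with nonzero curl is a vortex.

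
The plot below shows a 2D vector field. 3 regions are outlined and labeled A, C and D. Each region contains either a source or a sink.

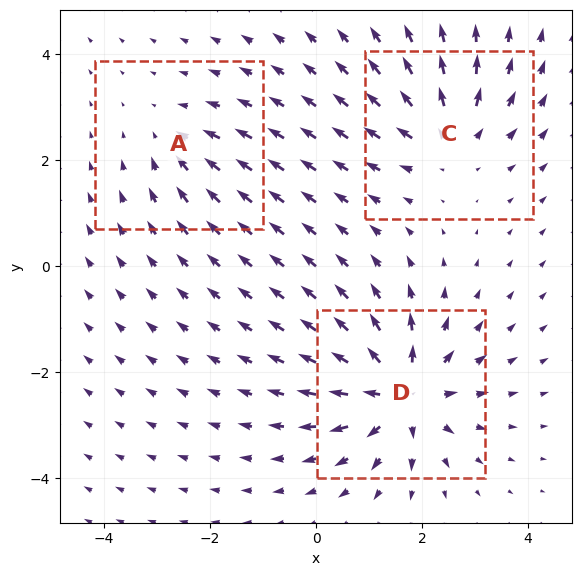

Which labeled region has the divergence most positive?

Divergence at each region's feature centre — A: about -2, C: about +3, D: about +5. Region D is most positive.

D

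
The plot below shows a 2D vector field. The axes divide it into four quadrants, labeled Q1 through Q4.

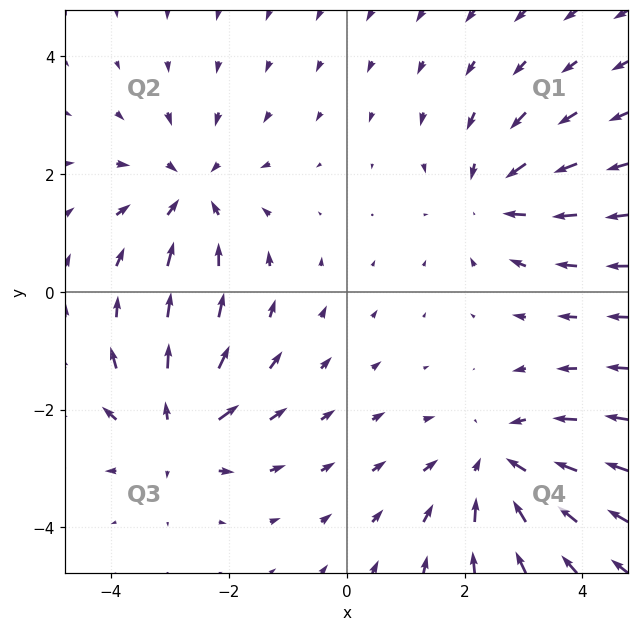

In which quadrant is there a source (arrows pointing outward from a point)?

Q3

The source sits at approximately (-2.9, -2.3), which lies in quadrant Q3. The divergence there is about +6, positive as expected for a source.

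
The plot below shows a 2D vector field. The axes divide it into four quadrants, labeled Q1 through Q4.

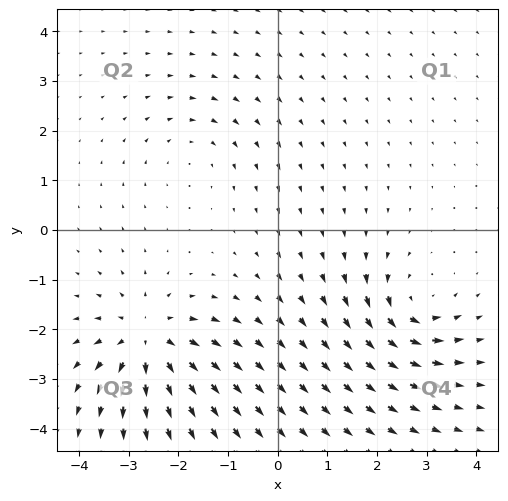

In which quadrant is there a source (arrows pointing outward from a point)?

Q3

The source sits at approximately (-2.6, -2.2), which lies in quadrant Q3. The divergence there is about +6, positive as expected for a source.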